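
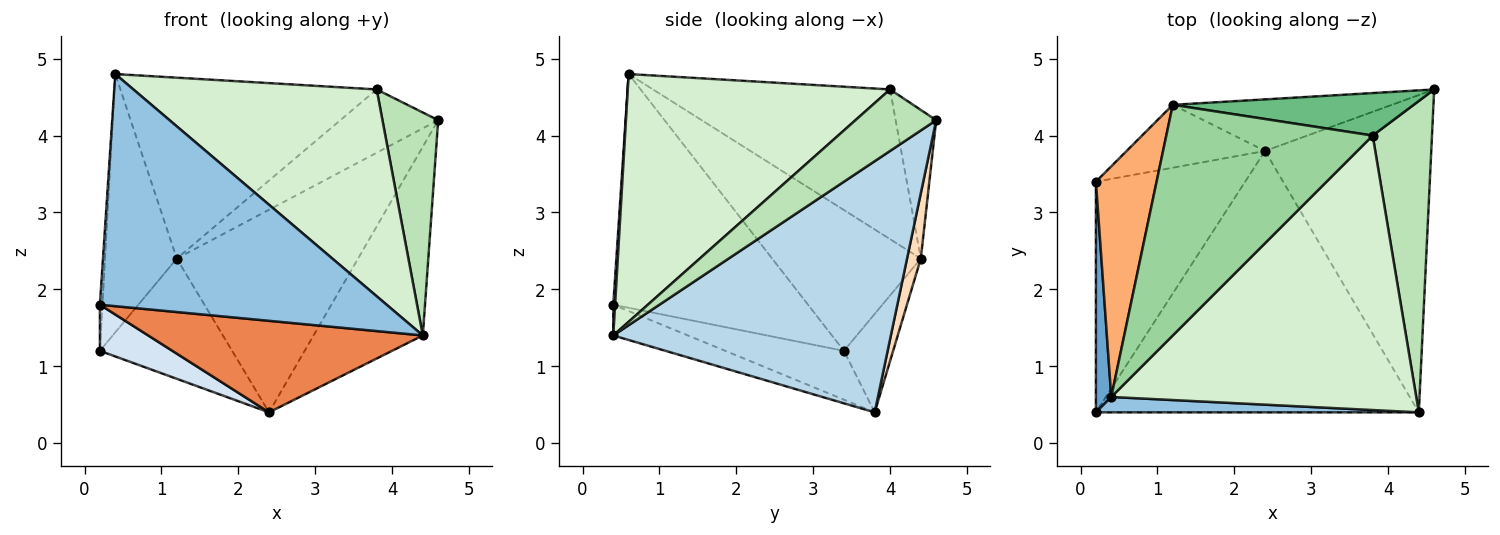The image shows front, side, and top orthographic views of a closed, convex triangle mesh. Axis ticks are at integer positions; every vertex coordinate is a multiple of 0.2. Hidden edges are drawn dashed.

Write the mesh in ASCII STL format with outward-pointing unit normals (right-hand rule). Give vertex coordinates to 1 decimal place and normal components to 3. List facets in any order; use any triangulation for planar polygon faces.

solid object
 facet normal -0.998 0.013 0.066
  outer loop
   vertex 0.2 0.4 1.8
   vertex 0.4 0.6 4.8
   vertex 0.2 3.4 1.2
  endloop
 endfacet
 facet normal 0.006 -0.998 0.066
  outer loop
   vertex 0.2 0.4 1.8
   vertex 4.4 0.4 1.4
   vertex 0.4 0.6 4.8
  endloop
 endfacet
 facet normal 0.792 0.312 -0.524
  outer loop
   vertex 2.4 3.8 0.4
   vertex 4.6 4.6 4.2
   vertex 4.4 0.4 1.4
  endloop
 endfacet
 facet normal -0.306 -0.187 -0.934
  outer loop
   vertex 2.4 3.8 0.4
   vertex 0.2 0.4 1.8
   vertex 0.2 3.4 1.2
  endloop
 endfacet
 facet normal -0.090 -0.329 -0.940
  outer loop
   vertex 2.4 3.8 0.4
   vertex 4.4 0.4 1.4
   vertex 0.2 0.4 1.8
  endloop
 endfacet
 facet normal -0.840 0.405 0.362
  outer loop
   vertex 1.2 4.4 2.4
   vertex 0.2 3.4 1.2
   vertex 0.4 0.6 4.8
  endloop
 endfacet
 facet normal -0.313 0.841 -0.440
  outer loop
   vertex 1.2 4.4 2.4
   vertex 2.4 3.8 0.4
   vertex 0.2 3.4 1.2
  endloop
 endfacet
 facet normal 0.073 0.967 -0.246
  outer loop
   vertex 1.2 4.4 2.4
   vertex 4.6 4.6 4.2
   vertex 2.4 3.8 0.4
  endloop
 endfacet
 facet normal -0.325 0.785 0.527
  outer loop
   vertex 3.8 4.0 4.6
   vertex 4.6 4.6 4.2
   vertex 1.2 4.4 2.4
  endloop
 endfacet
 facet normal -0.496 0.536 0.683
  outer loop
   vertex 3.8 4.0 4.6
   vertex 1.2 4.4 2.4
   vertex 0.4 0.6 4.8
  endloop
 endfacet
 facet normal 0.645 -0.445 0.622
  outer loop
   vertex 3.8 4.0 4.6
   vertex 4.4 0.4 1.4
   vertex 4.6 4.6 4.2
  endloop
 endfacet
 facet normal 0.544 -0.505 0.670
  outer loop
   vertex 3.8 4.0 4.6
   vertex 0.4 0.6 4.8
   vertex 4.4 0.4 1.4
  endloop
 endfacet
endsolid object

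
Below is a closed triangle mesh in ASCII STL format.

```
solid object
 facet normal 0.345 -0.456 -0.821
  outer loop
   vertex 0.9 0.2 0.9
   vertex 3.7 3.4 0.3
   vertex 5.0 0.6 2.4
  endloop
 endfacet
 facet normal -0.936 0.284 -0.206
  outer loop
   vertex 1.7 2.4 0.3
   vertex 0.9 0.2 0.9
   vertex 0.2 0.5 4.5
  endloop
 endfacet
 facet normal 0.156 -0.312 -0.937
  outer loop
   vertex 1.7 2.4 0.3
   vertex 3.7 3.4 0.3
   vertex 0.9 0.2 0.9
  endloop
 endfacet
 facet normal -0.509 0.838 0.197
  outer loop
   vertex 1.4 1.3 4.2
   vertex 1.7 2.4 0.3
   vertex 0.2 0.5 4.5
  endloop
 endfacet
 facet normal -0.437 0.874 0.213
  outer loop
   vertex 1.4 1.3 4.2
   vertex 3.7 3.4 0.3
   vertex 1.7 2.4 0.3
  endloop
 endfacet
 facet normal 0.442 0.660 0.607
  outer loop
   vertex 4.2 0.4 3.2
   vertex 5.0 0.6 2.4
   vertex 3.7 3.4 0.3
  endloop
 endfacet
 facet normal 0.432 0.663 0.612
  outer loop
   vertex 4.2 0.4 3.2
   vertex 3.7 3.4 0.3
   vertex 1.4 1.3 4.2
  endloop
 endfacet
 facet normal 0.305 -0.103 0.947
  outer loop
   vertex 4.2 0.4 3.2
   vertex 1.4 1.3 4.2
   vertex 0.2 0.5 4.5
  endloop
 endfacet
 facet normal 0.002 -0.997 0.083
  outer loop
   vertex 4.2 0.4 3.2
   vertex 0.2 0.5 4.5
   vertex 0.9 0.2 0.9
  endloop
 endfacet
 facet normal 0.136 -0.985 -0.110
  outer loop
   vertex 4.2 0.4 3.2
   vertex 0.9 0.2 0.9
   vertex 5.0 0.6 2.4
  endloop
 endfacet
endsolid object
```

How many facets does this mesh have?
10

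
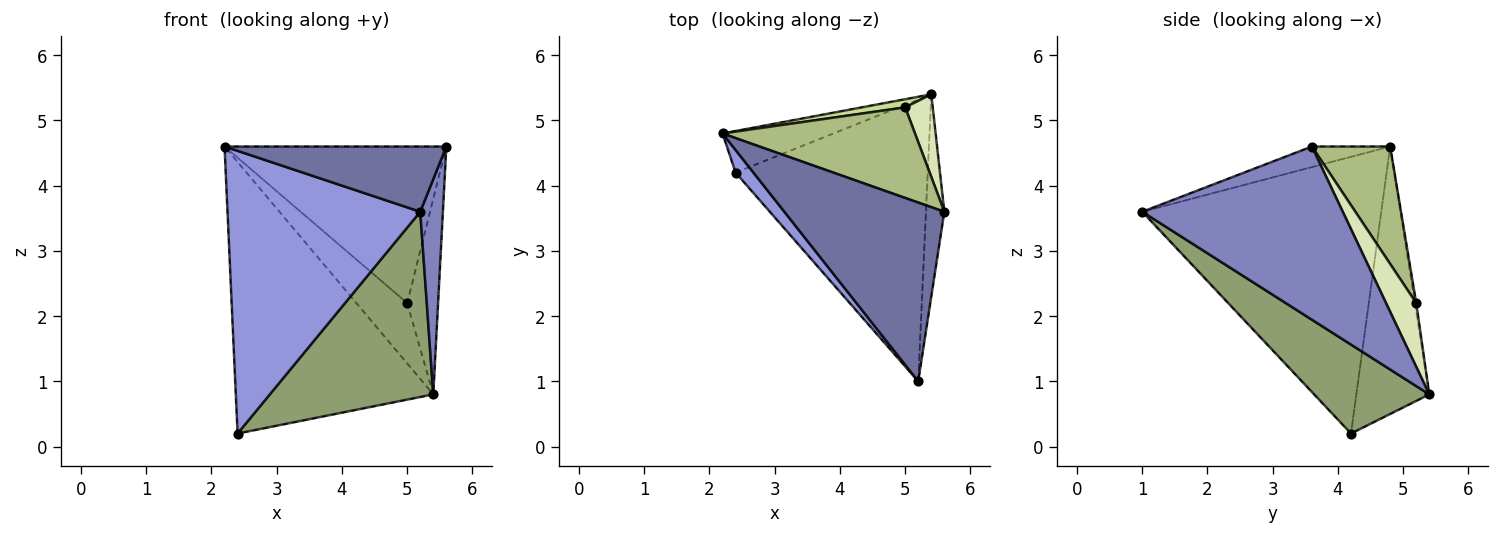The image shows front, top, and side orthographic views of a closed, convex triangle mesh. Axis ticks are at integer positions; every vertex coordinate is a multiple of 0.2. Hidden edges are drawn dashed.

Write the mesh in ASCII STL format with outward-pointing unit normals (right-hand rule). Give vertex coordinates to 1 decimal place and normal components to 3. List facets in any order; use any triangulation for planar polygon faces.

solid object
 facet normal -0.120 -0.340 0.933
  outer loop
   vertex 5.2 1.0 3.6
   vertex 5.6 3.6 4.6
   vertex 2.2 4.8 4.6
  endloop
 endfacet
 facet normal 0.988 -0.112 -0.105
  outer loop
   vertex 5.4 5.4 0.8
   vertex 5.6 3.6 4.6
   vertex 5.2 1.0 3.6
  endloop
 endfacet
 facet normal -0.777 -0.627 0.050
  outer loop
   vertex 2.4 4.2 0.2
   vertex 5.2 1.0 3.6
   vertex 2.2 4.8 4.6
  endloop
 endfacet
 facet normal -0.343 0.929 -0.142
  outer loop
   vertex 2.4 4.2 0.2
   vertex 2.2 4.8 4.6
   vertex 5.4 5.4 0.8
  endloop
 endfacet
 facet normal 0.361 -0.512 -0.779
  outer loop
   vertex 2.4 4.2 0.2
   vertex 5.4 5.4 0.8
   vertex 5.2 1.0 3.6
  endloop
 endfacet
 facet normal 0.292 0.828 0.479
  outer loop
   vertex 5.0 5.2 2.2
   vertex 2.2 4.8 4.6
   vertex 5.6 3.6 4.6
  endloop
 endfacet
 facet normal -0.027 0.991 0.134
  outer loop
   vertex 5.0 5.2 2.2
   vertex 5.4 5.4 0.8
   vertex 2.2 4.8 4.6
  endloop
 endfacet
 facet normal 0.669 0.684 0.289
  outer loop
   vertex 5.0 5.2 2.2
   vertex 5.6 3.6 4.6
   vertex 5.4 5.4 0.8
  endloop
 endfacet
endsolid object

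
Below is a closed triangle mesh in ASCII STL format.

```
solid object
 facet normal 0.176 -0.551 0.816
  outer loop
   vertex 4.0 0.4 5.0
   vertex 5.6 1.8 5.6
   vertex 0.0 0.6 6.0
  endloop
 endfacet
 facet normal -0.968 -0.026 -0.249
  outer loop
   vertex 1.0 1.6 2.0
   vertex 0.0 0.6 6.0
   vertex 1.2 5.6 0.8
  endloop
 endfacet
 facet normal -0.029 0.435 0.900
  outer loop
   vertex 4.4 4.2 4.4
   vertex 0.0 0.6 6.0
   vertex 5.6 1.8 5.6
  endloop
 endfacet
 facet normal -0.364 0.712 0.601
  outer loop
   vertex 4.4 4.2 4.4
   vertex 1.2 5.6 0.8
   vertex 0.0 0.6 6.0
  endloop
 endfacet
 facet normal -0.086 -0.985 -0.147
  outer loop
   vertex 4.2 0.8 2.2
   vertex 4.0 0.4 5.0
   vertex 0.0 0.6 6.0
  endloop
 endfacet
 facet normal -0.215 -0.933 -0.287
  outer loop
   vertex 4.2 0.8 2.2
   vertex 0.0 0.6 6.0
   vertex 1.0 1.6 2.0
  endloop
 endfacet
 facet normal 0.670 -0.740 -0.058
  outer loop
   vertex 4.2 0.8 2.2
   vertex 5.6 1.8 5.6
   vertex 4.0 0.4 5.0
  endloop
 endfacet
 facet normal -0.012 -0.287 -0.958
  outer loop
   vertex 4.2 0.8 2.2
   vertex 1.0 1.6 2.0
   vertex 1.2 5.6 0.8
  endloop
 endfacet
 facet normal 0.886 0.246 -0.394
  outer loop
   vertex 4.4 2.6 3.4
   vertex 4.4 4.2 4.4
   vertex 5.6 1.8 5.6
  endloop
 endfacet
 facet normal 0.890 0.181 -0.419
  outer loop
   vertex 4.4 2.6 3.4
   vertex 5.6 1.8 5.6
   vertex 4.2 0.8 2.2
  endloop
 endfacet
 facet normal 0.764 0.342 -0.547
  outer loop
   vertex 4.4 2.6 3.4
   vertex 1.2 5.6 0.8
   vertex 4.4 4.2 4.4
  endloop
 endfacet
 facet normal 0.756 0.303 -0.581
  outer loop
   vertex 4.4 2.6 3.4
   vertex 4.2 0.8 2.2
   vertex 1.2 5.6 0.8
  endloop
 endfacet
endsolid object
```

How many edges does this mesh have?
18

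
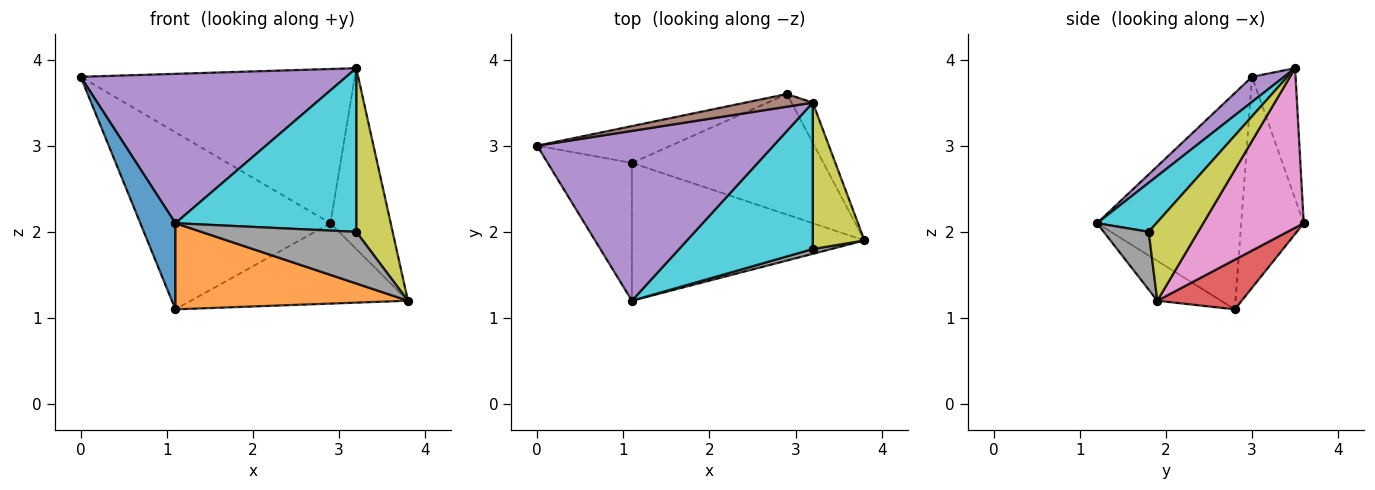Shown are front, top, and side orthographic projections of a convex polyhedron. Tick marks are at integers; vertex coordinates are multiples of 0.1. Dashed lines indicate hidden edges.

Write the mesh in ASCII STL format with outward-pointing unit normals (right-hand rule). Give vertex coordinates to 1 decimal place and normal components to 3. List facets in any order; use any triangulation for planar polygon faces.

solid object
 facet normal -0.909 -0.221 -0.354
  outer loop
   vertex 1.1 2.8 1.1
   vertex 1.1 1.2 2.1
   vertex 0.0 3.0 3.8
  endloop
 endfacet
 facet normal -0.144 -0.524 -0.839
  outer loop
   vertex 1.1 2.8 1.1
   vertex 3.8 1.9 1.2
   vertex 1.1 1.2 2.1
  endloop
 endfacet
 facet normal -0.306 0.932 -0.194
  outer loop
   vertex 2.9 3.6 2.1
   vertex 1.1 2.8 1.1
   vertex 0.0 3.0 3.8
  endloop
 endfacet
 facet normal 0.211 0.542 -0.813
  outer loop
   vertex 2.9 3.6 2.1
   vertex 3.8 1.9 1.2
   vertex 1.1 2.8 1.1
  endloop
 endfacet
 facet normal 0.079 -0.658 0.749
  outer loop
   vertex 3.2 3.5 3.9
   vertex 0.0 3.0 3.8
   vertex 1.1 1.2 2.1
  endloop
 endfacet
 facet normal -0.156 0.984 0.081
  outer loop
   vertex 3.2 3.5 3.9
   vertex 2.9 3.6 2.1
   vertex 0.0 3.0 3.8
  endloop
 endfacet
 facet normal 0.852 0.511 -0.114
  outer loop
   vertex 3.2 3.5 3.9
   vertex 3.8 1.9 1.2
   vertex 2.9 3.6 2.1
  endloop
 endfacet
 facet normal 0.278 -0.957 0.089
  outer loop
   vertex 3.2 1.8 2.0
   vertex 1.1 1.2 2.1
   vertex 3.8 1.9 1.2
  endloop
 endfacet
 facet normal 0.712 -0.523 0.468
  outer loop
   vertex 3.2 1.8 2.0
   vertex 3.8 1.9 1.2
   vertex 3.2 3.5 3.9
  endloop
 endfacet
 facet normal 0.238 -0.724 0.648
  outer loop
   vertex 3.2 1.8 2.0
   vertex 3.2 3.5 3.9
   vertex 1.1 1.2 2.1
  endloop
 endfacet
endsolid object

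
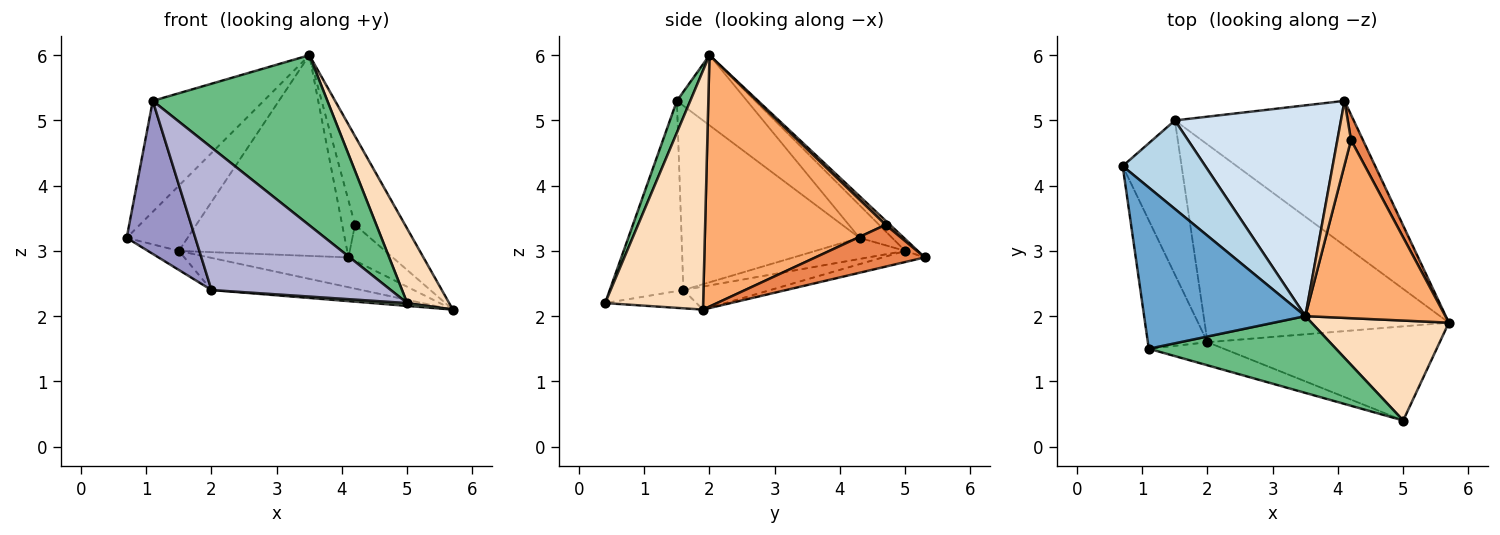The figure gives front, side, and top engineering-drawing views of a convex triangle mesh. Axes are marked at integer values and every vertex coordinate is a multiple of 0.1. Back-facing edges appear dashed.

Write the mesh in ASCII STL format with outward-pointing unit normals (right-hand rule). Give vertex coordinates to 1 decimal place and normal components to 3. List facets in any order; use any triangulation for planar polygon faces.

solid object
 facet normal -0.337 0.534 0.776
  outer loop
   vertex 1.1 1.5 5.3
   vertex 3.5 2.0 6.0
   vertex 0.7 4.3 3.2
  endloop
 endfacet
 facet normal -0.061 0.201 -0.978
  outer loop
   vertex 1.5 5.0 3.0
   vertex 4.1 5.3 2.9
   vertex 5.7 1.9 2.1
  endloop
 endfacet
 facet normal -0.303 0.565 0.767
  outer loop
   vertex 1.5 5.0 3.0
   vertex 0.7 4.3 3.2
   vertex 3.5 2.0 6.0
  endloop
 endfacet
 facet normal -0.052 0.689 0.723
  outer loop
   vertex 1.5 5.0 3.0
   vertex 3.5 2.0 6.0
   vertex 4.1 5.3 2.9
  endloop
 endfacet
 facet normal 0.897 0.362 0.255
  outer loop
   vertex 4.2 4.7 3.4
   vertex 5.7 1.9 2.1
   vertex 4.1 5.3 2.9
  endloop
 endfacet
 facet normal 0.849 0.235 0.473
  outer loop
   vertex 4.2 4.7 3.4
   vertex 3.5 2.0 6.0
   vertex 5.7 1.9 2.1
  endloop
 endfacet
 facet normal 0.222 0.646 0.730
  outer loop
   vertex 4.2 4.7 3.4
   vertex 4.1 5.3 2.9
   vertex 3.5 2.0 6.0
  endloop
 endfacet
 facet normal 0.813 -0.348 0.467
  outer loop
   vertex 5.0 0.4 2.2
   vertex 5.7 1.9 2.1
   vertex 3.5 2.0 6.0
  endloop
 endfacet
 facet normal 0.070 -0.909 0.410
  outer loop
   vertex 5.0 0.4 2.2
   vertex 3.5 2.0 6.0
   vertex 1.1 1.5 5.3
  endloop
 endfacet
 facet normal -0.093 0.160 -0.983
  outer loop
   vertex 2.0 1.6 2.4
   vertex 1.5 5.0 3.0
   vertex 5.7 1.9 2.1
  endloop
 endfacet
 facet normal -0.078 -0.030 -0.996
  outer loop
   vertex 2.0 1.6 2.4
   vertex 5.7 1.9 2.1
   vertex 5.0 0.4 2.2
  endloop
 endfacet
 facet normal -0.335 0.116 -0.935
  outer loop
   vertex 2.0 1.6 2.4
   vertex 0.7 4.3 3.2
   vertex 1.5 5.0 3.0
  endloop
 endfacet
 facet normal -0.893 -0.344 -0.289
  outer loop
   vertex 2.0 1.6 2.4
   vertex 1.1 1.5 5.3
   vertex 0.7 4.3 3.2
  endloop
 endfacet
 facet normal -0.376 -0.915 -0.148
  outer loop
   vertex 2.0 1.6 2.4
   vertex 5.0 0.4 2.2
   vertex 1.1 1.5 5.3
  endloop
 endfacet
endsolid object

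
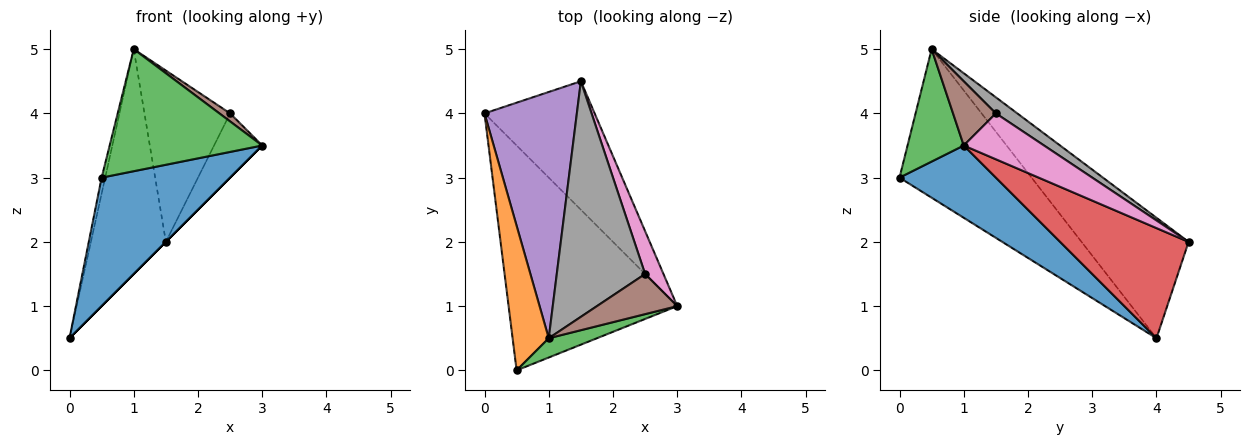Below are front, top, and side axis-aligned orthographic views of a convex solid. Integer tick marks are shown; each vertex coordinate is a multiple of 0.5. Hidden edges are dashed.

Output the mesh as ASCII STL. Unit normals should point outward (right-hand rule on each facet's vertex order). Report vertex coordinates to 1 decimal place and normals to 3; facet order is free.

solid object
 facet normal 0.349 -0.465 -0.814
  outer loop
   vertex 0.5 0.0 3.0
   vertex 0.0 4.0 0.5
   vertex 3.0 1.0 3.5
  endloop
 endfacet
 facet normal -0.971 0.026 0.236
  outer loop
   vertex 1.0 0.5 5.0
   vertex 0.0 4.0 0.5
   vertex 0.5 0.0 3.0
  endloop
 endfacet
 facet normal 0.342 -0.928 0.147
  outer loop
   vertex 1.0 0.5 5.0
   vertex 0.5 0.0 3.0
   vertex 3.0 1.0 3.5
  endloop
 endfacet
 facet normal 0.707 0.000 -0.707
  outer loop
   vertex 1.5 4.5 2.0
   vertex 3.0 1.0 3.5
   vertex 0.0 4.0 0.5
  endloop
 endfacet
 facet normal -0.694 0.486 0.532
  outer loop
   vertex 1.5 4.5 2.0
   vertex 0.0 4.0 0.5
   vertex 1.0 0.5 5.0
  endloop
 endfacet
 facet normal 0.617 -0.154 0.772
  outer loop
   vertex 2.5 1.5 4.0
   vertex 1.0 0.5 5.0
   vertex 3.0 1.0 3.5
  endloop
 endfacet
 facet normal 0.811 0.487 0.324
  outer loop
   vertex 2.5 1.5 4.0
   vertex 3.0 1.0 3.5
   vertex 1.5 4.5 2.0
  endloop
 endfacet
 facet normal 0.145 0.582 0.800
  outer loop
   vertex 2.5 1.5 4.0
   vertex 1.5 4.5 2.0
   vertex 1.0 0.5 5.0
  endloop
 endfacet
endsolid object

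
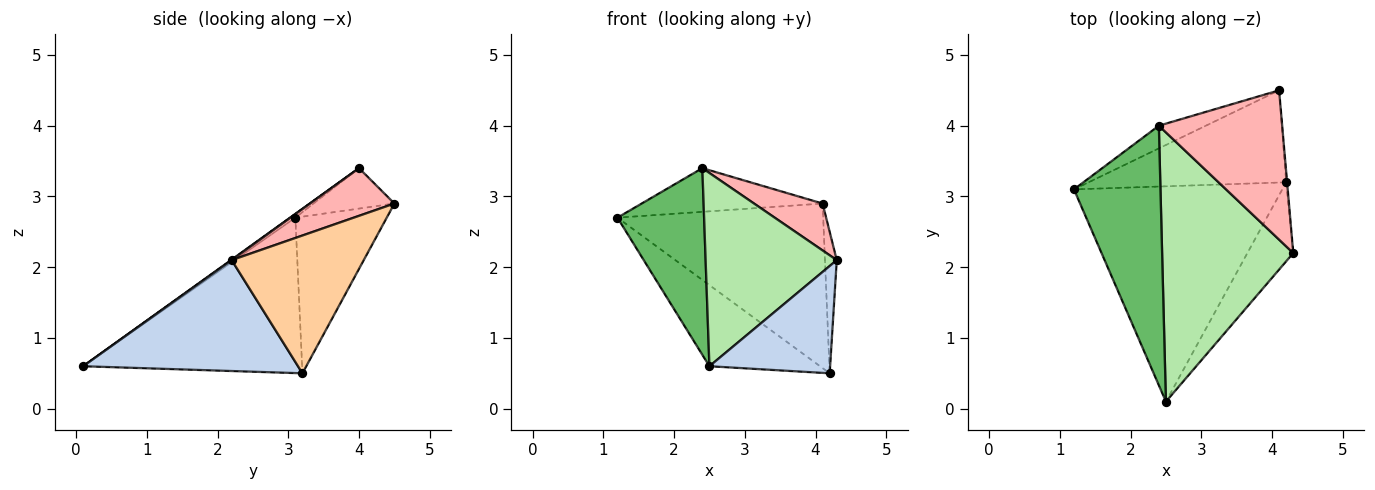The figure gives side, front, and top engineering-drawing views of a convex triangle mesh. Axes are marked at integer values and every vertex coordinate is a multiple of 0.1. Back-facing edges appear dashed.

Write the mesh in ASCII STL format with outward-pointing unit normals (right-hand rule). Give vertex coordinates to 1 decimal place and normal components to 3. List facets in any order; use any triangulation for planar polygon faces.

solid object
 facet normal -0.572 0.289 -0.767
  outer loop
   vertex 4.2 3.2 0.5
   vertex 2.5 0.1 0.6
   vertex 1.2 3.1 2.7
  endloop
 endfacet
 facet normal 0.820 -0.461 -0.339
  outer loop
   vertex 4.2 3.2 0.5
   vertex 4.3 2.2 2.1
   vertex 2.5 0.1 0.6
  endloop
 endfacet
 facet normal -0.361 0.814 -0.456
  outer loop
   vertex 4.1 4.5 2.9
   vertex 4.2 3.2 0.5
   vertex 1.2 3.1 2.7
  endloop
 endfacet
 facet normal 0.996 0.089 -0.007
  outer loop
   vertex 4.1 4.5 2.9
   vertex 4.3 2.2 2.1
   vertex 4.2 3.2 0.5
  endloop
 endfacet
 facet normal -0.036 -0.583 0.811
  outer loop
   vertex 2.4 4.0 3.4
   vertex 1.2 3.1 2.7
   vertex 2.5 0.1 0.6
  endloop
 endfacet
 facet normal 0.003 -0.583 0.812
  outer loop
   vertex 2.4 4.0 3.4
   vertex 2.5 0.1 0.6
   vertex 4.3 2.2 2.1
  endloop
 endfacet
 facet normal -0.369 0.825 -0.429
  outer loop
   vertex 2.4 4.0 3.4
   vertex 4.1 4.5 2.9
   vertex 1.2 3.1 2.7
  endloop
 endfacet
 facet normal 0.346 -0.281 0.895
  outer loop
   vertex 2.4 4.0 3.4
   vertex 4.3 2.2 2.1
   vertex 4.1 4.5 2.9
  endloop
 endfacet
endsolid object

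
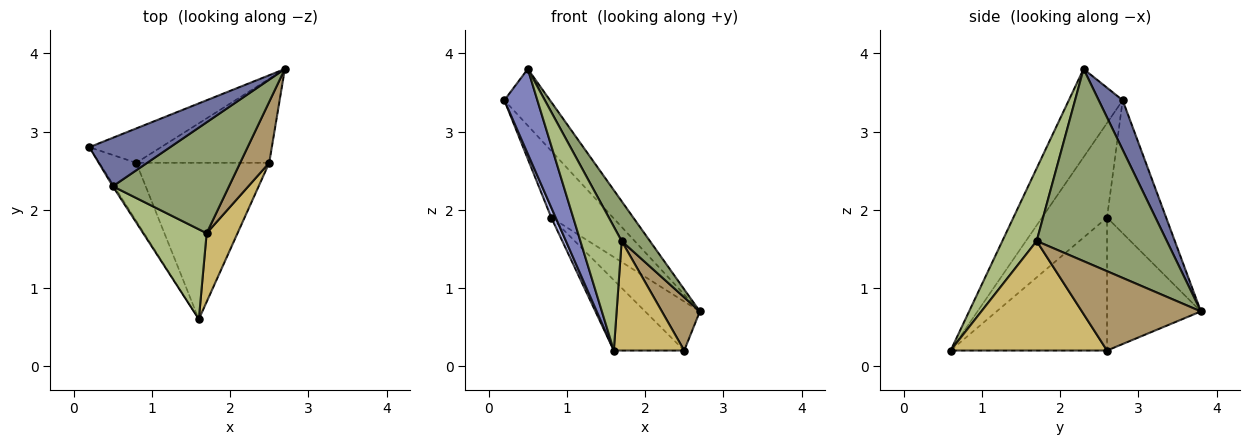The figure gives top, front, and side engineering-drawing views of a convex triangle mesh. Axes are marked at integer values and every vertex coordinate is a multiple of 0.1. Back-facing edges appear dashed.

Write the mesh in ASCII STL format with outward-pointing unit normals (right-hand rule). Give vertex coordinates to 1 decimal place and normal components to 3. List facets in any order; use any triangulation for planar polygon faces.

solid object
 facet normal 0.370 0.706 0.604
  outer loop
   vertex 0.5 2.3 3.8
   vertex 2.7 3.8 0.7
   vertex 0.2 2.8 3.4
  endloop
 endfacet
 facet normal -0.853 -0.523 -0.014
  outer loop
   vertex 0.5 2.3 3.8
   vertex 0.2 2.8 3.4
   vertex 1.6 0.6 0.2
  endloop
 endfacet
 facet normal -0.648 0.677 -0.349
  outer loop
   vertex 0.8 2.6 1.9
   vertex 0.2 2.8 3.4
   vertex 2.7 3.8 0.7
  endloop
 endfacet
 facet normal -0.930 -0.063 -0.363
  outer loop
   vertex 0.8 2.6 1.9
   vertex 1.6 0.6 0.2
   vertex 0.2 2.8 3.4
  endloop
 endfacet
 facet normal 0.841 -0.183 0.509
  outer loop
   vertex 1.7 1.7 1.6
   vertex 2.7 3.8 0.7
   vertex 0.5 2.3 3.8
  endloop
 endfacet
 facet normal 0.558 -0.671 0.488
  outer loop
   vertex 1.7 1.7 1.6
   vertex 0.5 2.3 3.8
   vertex 1.6 0.6 0.2
  endloop
 endfacet
 facet normal -0.654 0.381 -0.654
  outer loop
   vertex 2.5 2.6 0.2
   vertex 0.8 2.6 1.9
   vertex 2.7 3.8 0.7
  endloop
 endfacet
 facet normal -0.674 0.303 -0.674
  outer loop
   vertex 2.5 2.6 0.2
   vertex 1.6 0.6 0.2
   vertex 0.8 2.6 1.9
  endloop
 endfacet
 facet normal 0.899 -0.287 0.329
  outer loop
   vertex 2.5 2.6 0.2
   vertex 2.7 3.8 0.7
   vertex 1.7 1.7 1.6
  endloop
 endfacet
 facet normal 0.883 -0.397 0.249
  outer loop
   vertex 2.5 2.6 0.2
   vertex 1.7 1.7 1.6
   vertex 1.6 0.6 0.2
  endloop
 endfacet
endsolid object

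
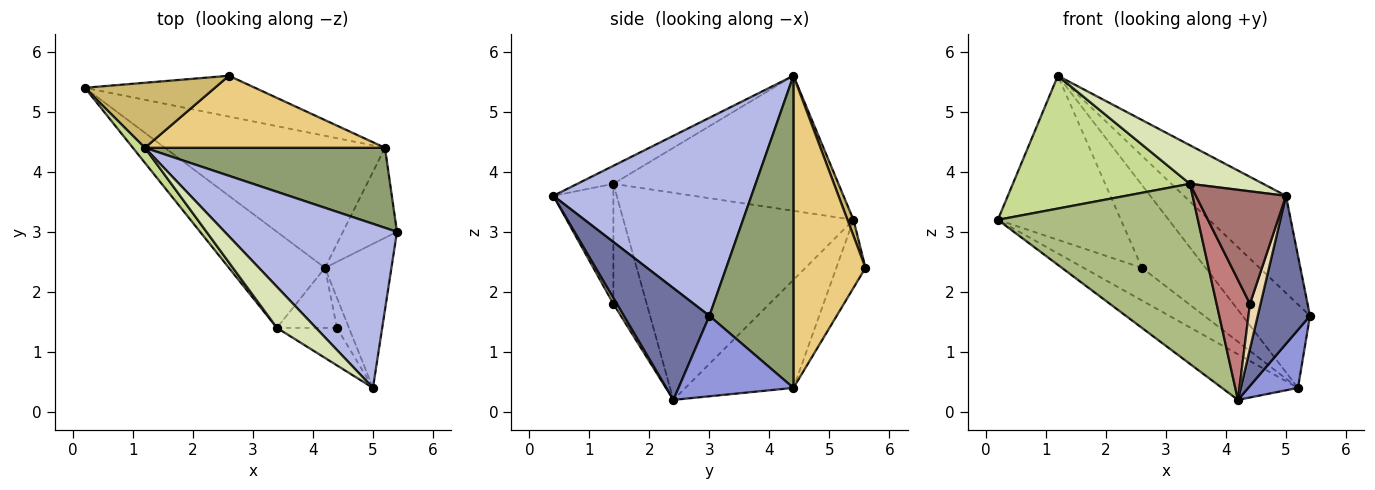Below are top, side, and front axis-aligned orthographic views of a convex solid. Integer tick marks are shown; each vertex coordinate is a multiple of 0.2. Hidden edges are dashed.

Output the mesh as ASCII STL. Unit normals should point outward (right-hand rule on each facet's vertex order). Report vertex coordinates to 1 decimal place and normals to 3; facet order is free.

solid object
 facet normal 0.761 -0.465 -0.453
  outer loop
   vertex 4.2 2.4 0.2
   vertex 5.4 3.0 1.6
   vertex 5.0 0.4 3.6
  endloop
 endfacet
 facet normal -0.421 0.296 -0.857
  outer loop
   vertex 5.2 4.4 0.4
   vertex 4.2 2.4 0.2
   vertex 0.2 5.4 3.2
  endloop
 endfacet
 facet normal 0.781 -0.338 -0.525
  outer loop
   vertex 5.2 4.4 0.4
   vertex 5.4 3.0 1.6
   vertex 4.2 2.4 0.2
  endloop
 endfacet
 facet normal 0.703 0.362 0.612
  outer loop
   vertex 1.2 4.4 5.6
   vertex 5.0 0.4 3.6
   vertex 5.4 3.0 1.6
  endloop
 endfacet
 facet normal 0.669 0.537 0.515
  outer loop
   vertex 1.2 4.4 5.6
   vertex 5.4 3.0 1.6
   vertex 5.2 4.4 0.4
  endloop
 endfacet
 facet normal -0.712 -0.619 -0.330
  outer loop
   vertex 3.4 1.4 3.8
   vertex 0.2 5.4 3.2
   vertex 4.2 2.4 0.2
  endloop
 endfacet
 facet normal -0.784 -0.617 0.070
  outer loop
   vertex 3.4 1.4 3.8
   vertex 1.2 4.4 5.6
   vertex 0.2 5.4 3.2
  endloop
 endfacet
 facet normal -0.319 -0.649 0.691
  outer loop
   vertex 3.4 1.4 3.8
   vertex 5.0 0.4 3.6
   vertex 1.2 4.4 5.6
  endloop
 endfacet
 facet normal -0.298 0.596 -0.745
  outer loop
   vertex 2.6 5.6 2.4
   vertex 5.2 4.4 0.4
   vertex 0.2 5.4 3.2
  endloop
 endfacet
 facet normal 0.045 0.929 0.368
  outer loop
   vertex 2.6 5.6 2.4
   vertex 0.2 5.4 3.2
   vertex 1.2 4.4 5.6
  endloop
 endfacet
 facet normal 0.649 0.574 0.499
  outer loop
   vertex 2.6 5.6 2.4
   vertex 1.2 4.4 5.6
   vertex 5.2 4.4 0.4
  endloop
 endfacet
 facet normal 0.267 -0.802 -0.535
  outer loop
   vertex 4.4 1.4 1.8
   vertex 4.2 2.4 0.2
   vertex 5.0 0.4 3.6
  endloop
 endfacet
 facet normal -0.535 -0.802 -0.267
  outer loop
   vertex 4.4 1.4 1.8
   vertex 5.0 0.4 3.6
   vertex 3.4 1.4 3.8
  endloop
 endfacet
 facet normal -0.667 -0.667 -0.333
  outer loop
   vertex 4.4 1.4 1.8
   vertex 3.4 1.4 3.8
   vertex 4.2 2.4 0.2
  endloop
 endfacet
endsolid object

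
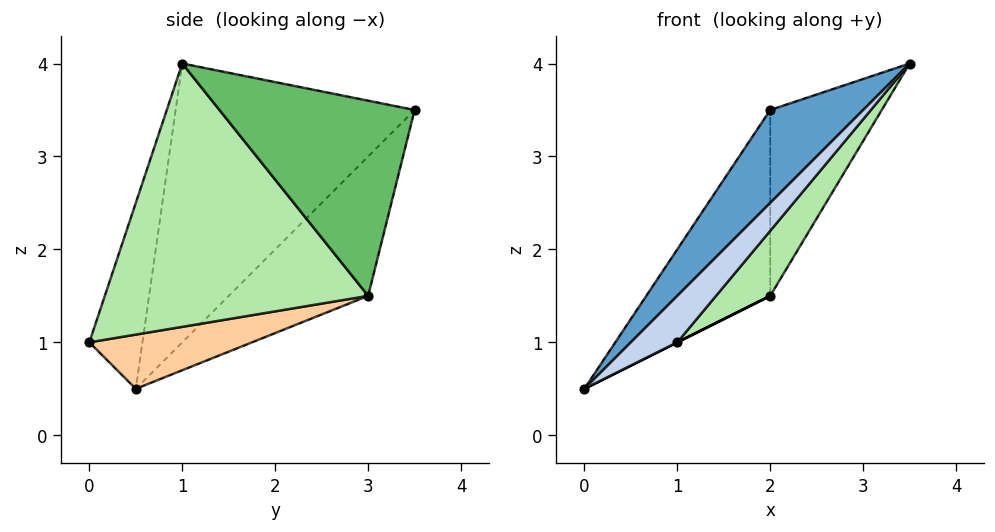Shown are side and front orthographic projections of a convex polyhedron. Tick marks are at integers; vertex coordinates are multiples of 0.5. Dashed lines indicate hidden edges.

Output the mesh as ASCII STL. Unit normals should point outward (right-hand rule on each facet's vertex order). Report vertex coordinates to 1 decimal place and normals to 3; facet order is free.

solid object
 facet normal -0.664 -0.258 0.701
  outer loop
   vertex 2.0 3.5 3.5
   vertex 0.0 0.5 0.5
   vertex 3.5 1.0 4.0
  endloop
 endfacet
 facet normal -0.574 -0.503 0.646
  outer loop
   vertex 1.0 0.0 1.0
   vertex 3.5 1.0 4.0
   vertex 0.0 0.5 0.5
  endloop
 endfacet
 facet normal -0.737 0.655 -0.164
  outer loop
   vertex 2.0 3.0 1.5
   vertex 0.0 0.5 0.5
   vertex 2.0 3.5 3.5
  endloop
 endfacet
 facet normal 0.447 0.000 -0.894
  outer loop
   vertex 2.0 3.0 1.5
   vertex 1.0 0.0 1.0
   vertex 0.0 0.5 0.5
  endloop
 endfacet
 facet normal 0.862 0.492 -0.123
  outer loop
   vertex 2.0 3.0 1.5
   vertex 2.0 3.5 3.5
   vertex 3.5 1.0 4.0
  endloop
 endfacet
 facet normal 0.784 -0.161 -0.599
  outer loop
   vertex 2.0 3.0 1.5
   vertex 3.5 1.0 4.0
   vertex 1.0 0.0 1.0
  endloop
 endfacet
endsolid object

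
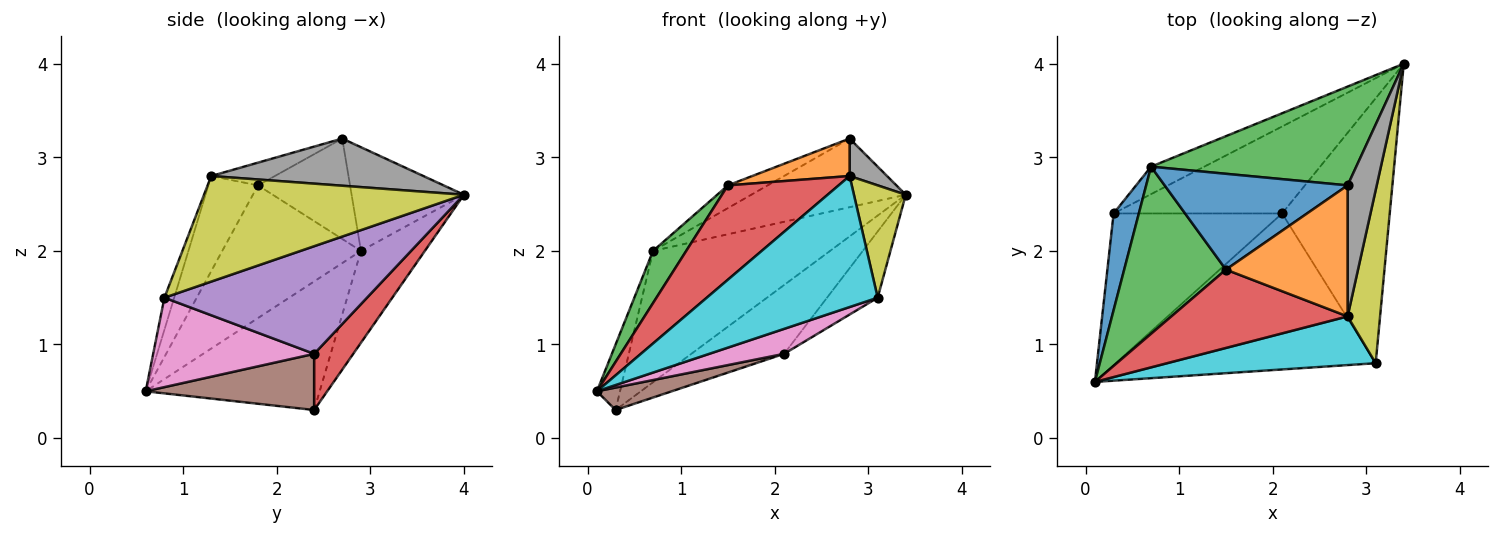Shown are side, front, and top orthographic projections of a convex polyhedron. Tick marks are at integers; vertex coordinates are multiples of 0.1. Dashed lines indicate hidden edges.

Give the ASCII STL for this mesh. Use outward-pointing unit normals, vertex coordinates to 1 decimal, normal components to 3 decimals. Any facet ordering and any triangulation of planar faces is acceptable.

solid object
 facet normal -0.973 0.129 0.191
  outer loop
   vertex 0.7 2.9 2.0
   vertex 0.3 2.4 0.3
   vertex 0.1 0.6 0.5
  endloop
 endfacet
 facet normal -0.333 0.923 -0.193
  outer loop
   vertex 0.7 2.9 2.0
   vertex 3.4 4.0 2.6
   vertex 0.3 2.4 0.3
  endloop
 endfacet
 facet normal -0.383 0.527 0.759
  outer loop
   vertex 0.7 2.9 2.0
   vertex 2.8 2.7 3.2
   vertex 3.4 4.0 2.6
  endloop
 endfacet
 facet normal 0.253 0.601 -0.759
  outer loop
   vertex 2.1 2.4 0.9
   vertex 0.3 2.4 0.3
   vertex 3.4 4.0 2.6
  endloop
 endfacet
 facet normal 0.696 0.174 -0.696
  outer loop
   vertex 2.1 2.4 0.9
   vertex 3.4 4.0 2.6
   vertex 3.1 0.8 1.5
  endloop
 endfacet
 facet normal 0.313 -0.139 -0.939
  outer loop
   vertex 2.1 2.4 0.9
   vertex 0.1 0.6 0.5
   vertex 0.3 2.4 0.3
  endloop
 endfacet
 facet normal 0.322 -0.150 -0.935
  outer loop
   vertex 2.1 2.4 0.9
   vertex 3.1 0.8 1.5
   vertex 0.1 0.6 0.5
  endloop
 endfacet
 facet normal 0.841 -0.148 0.520
  outer loop
   vertex 2.8 1.3 2.8
   vertex 3.4 4.0 2.6
   vertex 2.8 2.7 3.2
  endloop
 endfacet
 facet normal 0.939 -0.187 0.289
  outer loop
   vertex 2.8 1.3 2.8
   vertex 3.1 0.8 1.5
   vertex 3.4 4.0 2.6
  endloop
 endfacet
 facet normal -0.053 -0.936 0.348
  outer loop
   vertex 2.8 1.3 2.8
   vertex 0.1 0.6 0.5
   vertex 3.1 0.8 1.5
  endloop
 endfacet
 facet normal -0.471 0.204 0.858
  outer loop
   vertex 1.5 1.8 2.7
   vertex 2.8 2.7 3.2
   vertex 0.7 2.9 2.0
  endloop
 endfacet
 facet normal -0.177 -0.270 0.946
  outer loop
   vertex 1.5 1.8 2.7
   vertex 2.8 1.3 2.8
   vertex 2.8 2.7 3.2
  endloop
 endfacet
 facet normal -0.780 -0.187 0.598
  outer loop
   vertex 1.5 1.8 2.7
   vertex 0.7 2.9 2.0
   vertex 0.1 0.6 0.5
  endloop
 endfacet
 facet normal -0.326 -0.727 0.604
  outer loop
   vertex 1.5 1.8 2.7
   vertex 0.1 0.6 0.5
   vertex 2.8 1.3 2.8
  endloop
 endfacet
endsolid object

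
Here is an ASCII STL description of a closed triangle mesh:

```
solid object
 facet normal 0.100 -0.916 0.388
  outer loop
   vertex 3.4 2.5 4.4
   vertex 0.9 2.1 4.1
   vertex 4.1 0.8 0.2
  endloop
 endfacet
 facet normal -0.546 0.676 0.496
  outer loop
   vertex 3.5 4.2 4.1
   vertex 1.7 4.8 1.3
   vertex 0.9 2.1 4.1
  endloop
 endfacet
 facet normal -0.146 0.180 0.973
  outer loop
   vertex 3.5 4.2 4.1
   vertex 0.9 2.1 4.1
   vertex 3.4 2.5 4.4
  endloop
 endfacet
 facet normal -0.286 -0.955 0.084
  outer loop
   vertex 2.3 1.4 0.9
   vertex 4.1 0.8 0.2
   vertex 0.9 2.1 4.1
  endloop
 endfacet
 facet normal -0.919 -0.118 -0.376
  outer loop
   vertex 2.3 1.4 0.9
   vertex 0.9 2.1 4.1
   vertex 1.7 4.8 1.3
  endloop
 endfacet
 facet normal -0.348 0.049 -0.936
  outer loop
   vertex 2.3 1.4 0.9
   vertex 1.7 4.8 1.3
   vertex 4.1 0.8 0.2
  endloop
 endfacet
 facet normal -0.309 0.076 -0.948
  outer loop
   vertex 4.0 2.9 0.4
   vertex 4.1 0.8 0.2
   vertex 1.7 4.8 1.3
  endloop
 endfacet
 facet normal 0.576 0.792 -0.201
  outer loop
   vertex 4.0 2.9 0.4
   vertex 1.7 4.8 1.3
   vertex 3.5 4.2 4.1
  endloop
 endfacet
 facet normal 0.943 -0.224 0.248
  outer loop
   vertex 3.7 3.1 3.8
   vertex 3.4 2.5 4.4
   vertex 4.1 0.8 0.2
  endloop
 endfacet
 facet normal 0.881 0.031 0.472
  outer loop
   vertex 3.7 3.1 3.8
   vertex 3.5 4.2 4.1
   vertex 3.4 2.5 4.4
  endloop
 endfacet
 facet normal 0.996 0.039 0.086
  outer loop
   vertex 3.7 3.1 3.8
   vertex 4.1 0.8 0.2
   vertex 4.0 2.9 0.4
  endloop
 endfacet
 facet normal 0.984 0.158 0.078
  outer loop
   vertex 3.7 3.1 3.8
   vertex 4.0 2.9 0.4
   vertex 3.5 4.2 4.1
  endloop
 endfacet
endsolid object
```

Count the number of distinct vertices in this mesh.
8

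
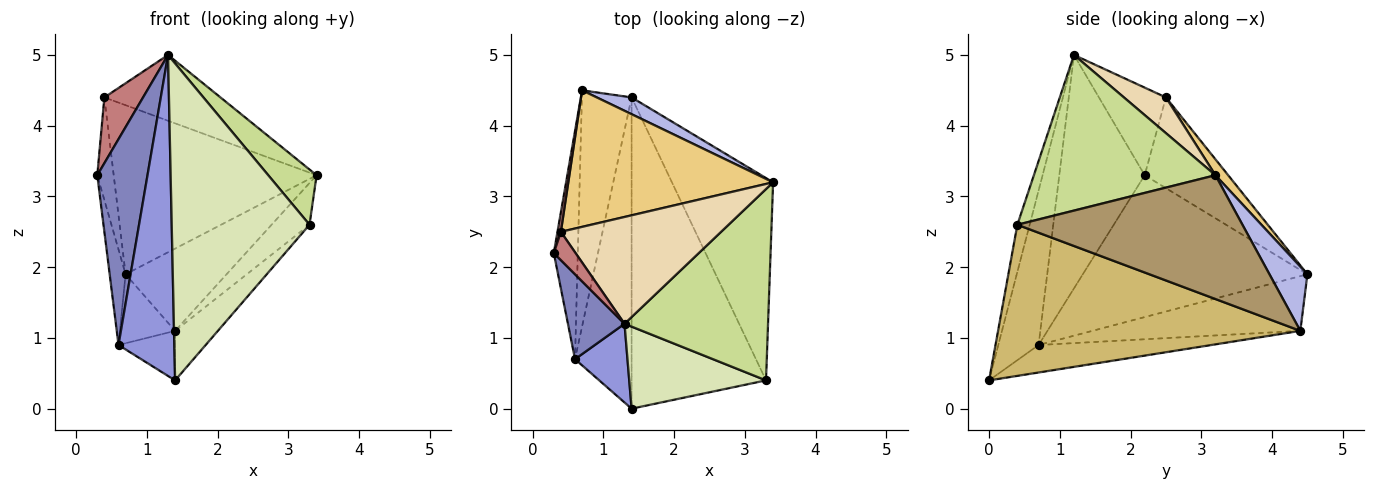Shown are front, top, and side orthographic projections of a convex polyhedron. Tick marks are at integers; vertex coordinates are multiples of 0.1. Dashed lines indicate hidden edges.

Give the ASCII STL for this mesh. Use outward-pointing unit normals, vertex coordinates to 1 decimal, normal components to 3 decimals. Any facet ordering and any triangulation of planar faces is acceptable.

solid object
 facet normal -0.984 0.070 -0.167
  outer loop
   vertex 0.6 0.7 0.9
   vertex 0.3 2.2 3.3
   vertex 0.7 4.5 1.9
  endloop
 endfacet
 facet normal -0.844 -0.496 0.205
  outer loop
   vertex 0.6 0.7 0.9
   vertex 1.3 1.2 5.0
   vertex 0.3 2.2 3.3
  endloop
 endfacet
 facet normal -0.574 -0.795 0.195
  outer loop
   vertex 0.6 0.7 0.9
   vertex 1.4 0.0 0.4
   vertex 1.3 1.2 5.0
  endloop
 endfacet
 facet normal 0.346 0.919 0.187
  outer loop
   vertex 1.4 4.4 1.1
   vertex 0.7 4.5 1.9
   vertex 3.4 3.2 3.3
  endloop
 endfacet
 facet normal -0.433 0.142 -0.890
  outer loop
   vertex 1.4 4.4 1.1
   vertex 1.4 0.0 0.4
   vertex 0.6 0.7 0.9
  endloop
 endfacet
 facet normal -0.726 0.193 -0.660
  outer loop
   vertex 1.4 4.4 1.1
   vertex 0.6 0.7 0.9
   vertex 0.7 4.5 1.9
  endloop
 endfacet
 facet normal 0.721 -0.192 0.665
  outer loop
   vertex 3.3 0.4 2.6
   vertex 3.4 3.2 3.3
   vertex 1.3 1.2 5.0
  endloop
 endfacet
 facet normal -0.086 -0.964 0.250
  outer loop
   vertex 3.3 0.4 2.6
   vertex 1.3 1.2 5.0
   vertex 1.4 0.0 0.4
  endloop
 endfacet
 facet normal 0.768 0.129 -0.627
  outer loop
   vertex 3.3 0.4 2.6
   vertex 1.4 4.4 1.1
   vertex 3.4 3.2 3.3
  endloop
 endfacet
 facet normal 0.743 0.105 -0.661
  outer loop
   vertex 3.3 0.4 2.6
   vertex 1.4 0.0 0.4
   vertex 1.4 4.4 1.1
  endloop
 endfacet
 facet normal 0.049 0.777 0.628
  outer loop
   vertex 0.4 2.5 4.4
   vertex 3.4 3.2 3.3
   vertex 0.7 4.5 1.9
  endloop
 endfacet
 facet normal 0.187 0.515 0.837
  outer loop
   vertex 0.4 2.5 4.4
   vertex 1.3 1.2 5.0
   vertex 3.4 3.2 3.3
  endloop
 endfacet
 facet normal -0.981 0.193 0.037
  outer loop
   vertex 0.4 2.5 4.4
   vertex 0.7 4.5 1.9
   vertex 0.3 2.2 3.3
  endloop
 endfacet
 facet normal -0.847 -0.489 0.210
  outer loop
   vertex 0.4 2.5 4.4
   vertex 0.3 2.2 3.3
   vertex 1.3 1.2 5.0
  endloop
 endfacet
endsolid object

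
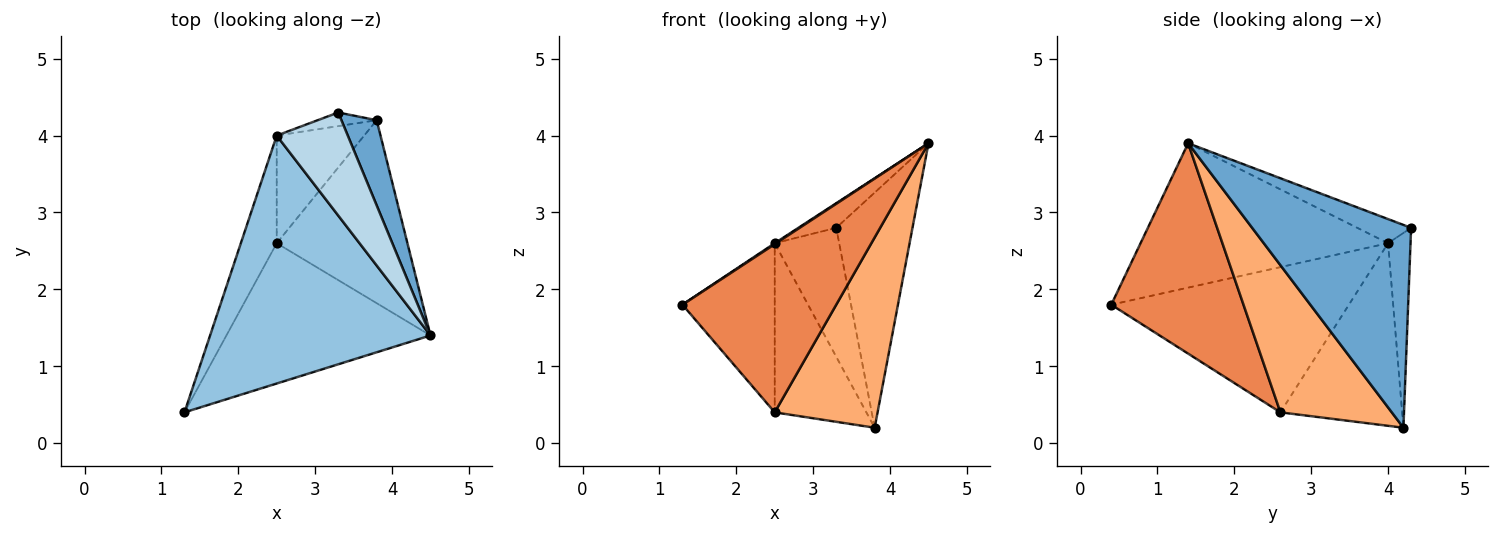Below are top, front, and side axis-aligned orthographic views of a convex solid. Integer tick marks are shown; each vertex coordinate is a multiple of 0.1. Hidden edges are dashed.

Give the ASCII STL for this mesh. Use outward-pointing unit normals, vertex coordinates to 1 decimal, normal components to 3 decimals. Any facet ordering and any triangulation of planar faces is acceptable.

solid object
 facet normal 0.891 0.427 0.155
  outer loop
   vertex 3.8 4.2 0.2
   vertex 3.3 4.3 2.8
   vertex 4.5 1.4 3.9
  endloop
 endfacet
 facet normal -0.548 -0.003 0.837
  outer loop
   vertex 2.5 4.0 2.6
   vertex 1.3 0.4 1.8
   vertex 4.5 1.4 3.9
  endloop
 endfacet
 facet normal -0.314 0.221 0.924
  outer loop
   vertex 2.5 4.0 2.6
   vertex 4.5 1.4 3.9
   vertex 3.3 4.3 2.8
  endloop
 endfacet
 facet normal -0.328 0.940 -0.099
  outer loop
   vertex 2.5 4.0 2.6
   vertex 3.3 4.3 2.8
   vertex 3.8 4.2 0.2
  endloop
 endfacet
 facet normal 0.551 -0.641 -0.535
  outer loop
   vertex 2.5 2.6 0.4
   vertex 4.5 1.4 3.9
   vertex 1.3 0.4 1.8
  endloop
 endfacet
 facet normal 0.615 -0.568 -0.546
  outer loop
   vertex 2.5 2.6 0.4
   vertex 3.8 4.2 0.2
   vertex 4.5 1.4 3.9
  endloop
 endfacet
 facet normal -0.908 0.353 -0.224
  outer loop
   vertex 2.5 2.6 0.4
   vertex 1.3 0.4 1.8
   vertex 2.5 4.0 2.6
  endloop
 endfacet
 facet normal -0.746 0.562 -0.357
  outer loop
   vertex 2.5 2.6 0.4
   vertex 2.5 4.0 2.6
   vertex 3.8 4.2 0.2
  endloop
 endfacet
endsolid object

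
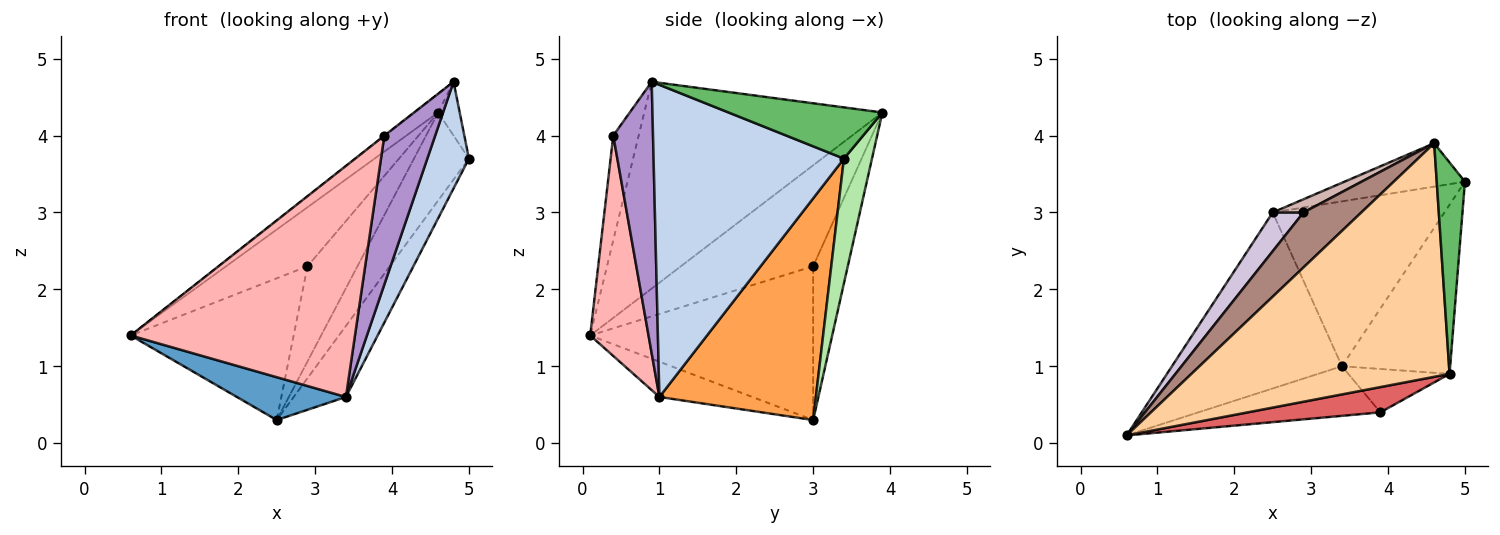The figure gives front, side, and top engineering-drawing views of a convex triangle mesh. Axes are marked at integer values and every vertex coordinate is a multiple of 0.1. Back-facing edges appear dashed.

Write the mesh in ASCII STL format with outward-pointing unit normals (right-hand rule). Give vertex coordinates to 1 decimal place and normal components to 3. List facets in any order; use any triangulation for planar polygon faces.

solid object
 facet normal -0.198 -0.232 -0.952
  outer loop
   vertex 3.4 1.0 0.6
   vertex 0.6 0.1 1.4
   vertex 2.5 3.0 0.3
  endloop
 endfacet
 facet normal 0.925 -0.202 -0.321
  outer loop
   vertex 3.4 1.0 0.6
   vertex 5.0 3.4 3.7
   vertex 4.8 0.9 4.7
  endloop
 endfacet
 facet normal 0.764 0.255 -0.592
  outer loop
   vertex 3.4 1.0 0.6
   vertex 2.5 3.0 0.3
   vertex 5.0 3.4 3.7
  endloop
 endfacet
 facet normal -0.624 0.062 0.779
  outer loop
   vertex 4.6 3.9 4.3
   vertex 0.6 0.1 1.4
   vertex 4.8 0.9 4.7
  endloop
 endfacet
 facet normal 0.870 0.122 0.478
  outer loop
   vertex 4.6 3.9 4.3
   vertex 4.8 0.9 4.7
   vertex 5.0 3.4 3.7
  endloop
 endfacet
 facet normal 0.416 0.816 -0.402
  outer loop
   vertex 4.6 3.9 4.3
   vertex 5.0 3.4 3.7
   vertex 2.5 3.0 0.3
  endloop
 endfacet
 facet normal -0.620 0.017 0.785
  outer loop
   vertex 3.9 0.4 4.0
   vertex 4.8 0.9 4.7
   vertex 0.6 0.1 1.4
  endloop
 endfacet
 facet normal 0.246 -0.948 -0.203
  outer loop
   vertex 3.9 0.4 4.0
   vertex 0.6 0.1 1.4
   vertex 3.4 1.0 0.6
  endloop
 endfacet
 facet normal 0.601 -0.768 -0.224
  outer loop
   vertex 3.9 0.4 4.0
   vertex 3.4 1.0 0.6
   vertex 4.8 0.9 4.7
  endloop
 endfacet
 facet normal -0.797 0.583 0.159
  outer loop
   vertex 2.9 3.0 2.3
   vertex 2.5 3.0 0.3
   vertex 0.6 0.1 1.4
  endloop
 endfacet
 facet normal -0.765 0.471 0.439
  outer loop
   vertex 2.9 3.0 2.3
   vertex 0.6 0.1 1.4
   vertex 4.6 3.9 4.3
  endloop
 endfacet
 facet normal -0.566 0.817 0.113
  outer loop
   vertex 2.9 3.0 2.3
   vertex 4.6 3.9 4.3
   vertex 2.5 3.0 0.3
  endloop
 endfacet
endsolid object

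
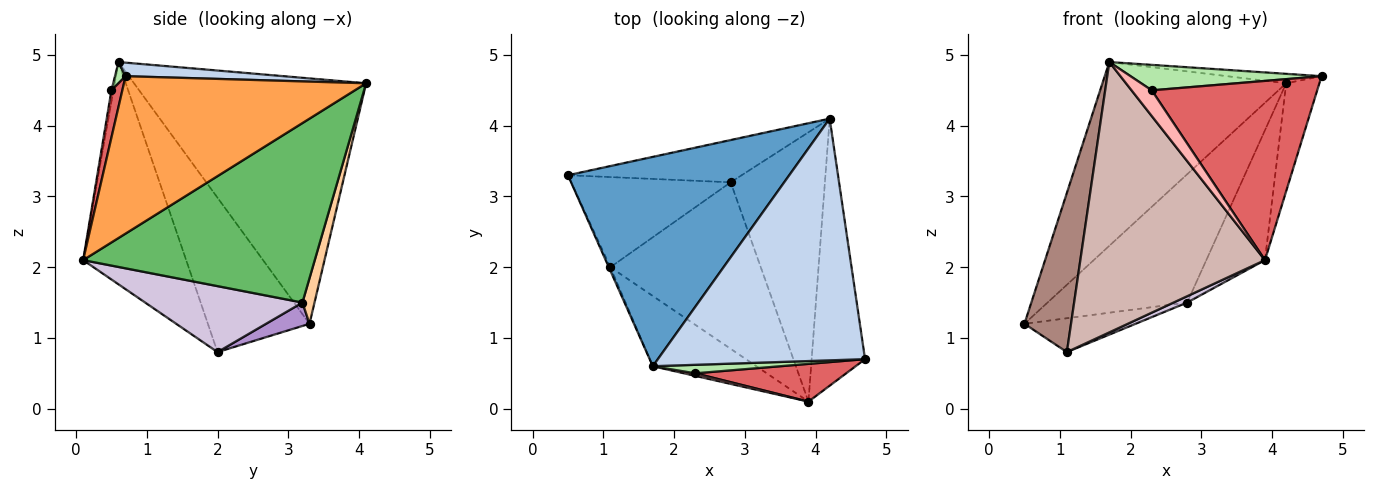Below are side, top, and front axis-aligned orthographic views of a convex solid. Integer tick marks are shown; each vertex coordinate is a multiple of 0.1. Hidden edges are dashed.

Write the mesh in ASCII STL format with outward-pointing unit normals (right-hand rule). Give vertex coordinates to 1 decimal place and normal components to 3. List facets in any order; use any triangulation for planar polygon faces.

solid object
 facet normal -0.640 0.507 0.577
  outer loop
   vertex 1.7 0.6 4.9
   vertex 4.2 4.1 4.6
   vertex 0.5 3.3 1.2
  endloop
 endfacet
 facet normal 0.065 0.039 0.997
  outer loop
   vertex 1.7 0.6 4.9
   vertex 4.7 0.7 4.7
   vertex 4.2 4.1 4.6
  endloop
 endfacet
 facet normal 0.939 0.129 -0.319
  outer loop
   vertex 3.9 0.1 2.1
   vertex 4.2 4.1 4.6
   vertex 4.7 0.7 4.7
  endloop
 endfacet
 facet normal 0.082 0.947 -0.312
  outer loop
   vertex 2.8 3.2 1.5
   vertex 0.5 3.3 1.2
   vertex 4.2 4.1 4.6
  endloop
 endfacet
 facet normal 0.864 0.219 -0.454
  outer loop
   vertex 2.8 3.2 1.5
   vertex 4.2 4.1 4.6
   vertex 3.9 0.1 2.1
  endloop
 endfacet
 facet normal 0.053 -0.947 0.316
  outer loop
   vertex 2.3 0.5 4.5
   vertex 4.7 0.7 4.7
   vertex 1.7 0.6 4.9
  endloop
 endfacet
 facet normal 0.064 -0.977 0.206
  outer loop
   vertex 2.3 0.5 4.5
   vertex 3.9 0.1 2.1
   vertex 4.7 0.7 4.7
  endloop
 endfacet
 facet normal -0.099 -0.990 0.099
  outer loop
   vertex 2.3 0.5 4.5
   vertex 1.7 0.6 4.9
   vertex 3.9 0.1 2.1
  endloop
 endfacet
 facet normal 0.136 0.348 -0.927
  outer loop
   vertex 1.1 2.0 0.8
   vertex 0.5 3.3 1.2
   vertex 2.8 3.2 1.5
  endloop
 endfacet
 facet normal 0.401 -0.035 -0.915
  outer loop
   vertex 1.1 2.0 0.8
   vertex 2.8 3.2 1.5
   vertex 3.9 0.1 2.1
  endloop
 endfacet
 facet normal -0.909 -0.417 -0.009
  outer loop
   vertex 1.1 2.0 0.8
   vertex 1.7 0.6 4.9
   vertex 0.5 3.3 1.2
  endloop
 endfacet
 facet normal -0.475 -0.852 -0.221
  outer loop
   vertex 1.1 2.0 0.8
   vertex 3.9 0.1 2.1
   vertex 1.7 0.6 4.9
  endloop
 endfacet
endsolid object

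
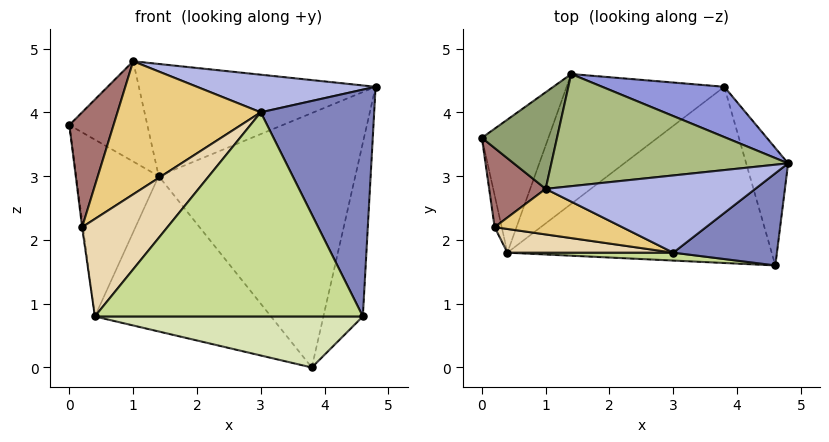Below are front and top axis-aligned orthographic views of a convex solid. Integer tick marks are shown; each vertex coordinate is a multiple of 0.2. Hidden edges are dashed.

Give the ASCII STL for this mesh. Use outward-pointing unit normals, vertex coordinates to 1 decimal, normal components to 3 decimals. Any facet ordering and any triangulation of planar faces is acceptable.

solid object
 facet normal 0.961 0.230 -0.156
  outer loop
   vertex 3.8 4.4 0.0
   vertex 4.8 3.2 4.4
   vertex 4.6 1.6 0.8
  endloop
 endfacet
 facet normal 0.537 -0.781 0.317
  outer loop
   vertex 3.0 1.8 4.0
   vertex 4.6 1.6 0.8
   vertex 4.8 3.2 4.4
  endloop
 endfacet
 facet normal 0.308 0.933 0.184
  outer loop
   vertex 1.4 4.6 3.0
   vertex 4.8 3.2 4.4
   vertex 3.8 4.4 0.0
  endloop
 endfacet
 facet normal 0.139 -0.434 0.890
  outer loop
   vertex 1.0 2.8 4.8
   vertex 3.0 1.8 4.0
   vertex 4.8 3.2 4.4
  endloop
 endfacet
 facet normal -0.117 0.715 0.689
  outer loop
   vertex 1.0 2.8 4.8
   vertex 1.4 4.6 3.0
   vertex 0.0 3.6 3.8
  endloop
 endfacet
 facet normal 0.000 0.707 0.707
  outer loop
   vertex 1.0 2.8 4.8
   vertex 4.8 3.2 4.4
   vertex 1.4 4.6 3.0
  endloop
 endfacet
 facet normal -0.048 -0.998 0.039
  outer loop
   vertex 0.4 1.8 0.8
   vertex 4.6 1.6 0.8
   vertex 3.0 1.8 4.0
  endloop
 endfacet
 facet normal -0.013 -0.278 -0.960
  outer loop
   vertex 0.4 1.8 0.8
   vertex 3.8 4.4 0.0
   vertex 4.6 1.6 0.8
  endloop
 endfacet
 facet normal -0.675 0.590 -0.444
  outer loop
   vertex 0.4 1.8 0.8
   vertex 0.0 3.6 3.8
   vertex 1.4 4.6 3.0
  endloop
 endfacet
 facet normal -0.594 0.617 -0.516
  outer loop
   vertex 0.4 1.8 0.8
   vertex 1.4 4.6 3.0
   vertex 3.8 4.4 0.0
  endloop
 endfacet
 facet normal -0.325 -0.895 0.306
  outer loop
   vertex 0.2 2.2 2.2
   vertex 3.0 1.8 4.0
   vertex 1.0 2.8 4.8
  endloop
 endfacet
 facet normal -0.279 -0.933 0.227
  outer loop
   vertex 0.2 2.2 2.2
   vertex 0.4 1.8 0.8
   vertex 3.0 1.8 4.0
  endloop
 endfacet
 facet normal -0.775 -0.520 0.359
  outer loop
   vertex 0.2 2.2 2.2
   vertex 1.0 2.8 4.8
   vertex 0.0 3.6 3.8
  endloop
 endfacet
 facet normal -0.988 0.030 -0.150
  outer loop
   vertex 0.2 2.2 2.2
   vertex 0.0 3.6 3.8
   vertex 0.4 1.8 0.8
  endloop
 endfacet
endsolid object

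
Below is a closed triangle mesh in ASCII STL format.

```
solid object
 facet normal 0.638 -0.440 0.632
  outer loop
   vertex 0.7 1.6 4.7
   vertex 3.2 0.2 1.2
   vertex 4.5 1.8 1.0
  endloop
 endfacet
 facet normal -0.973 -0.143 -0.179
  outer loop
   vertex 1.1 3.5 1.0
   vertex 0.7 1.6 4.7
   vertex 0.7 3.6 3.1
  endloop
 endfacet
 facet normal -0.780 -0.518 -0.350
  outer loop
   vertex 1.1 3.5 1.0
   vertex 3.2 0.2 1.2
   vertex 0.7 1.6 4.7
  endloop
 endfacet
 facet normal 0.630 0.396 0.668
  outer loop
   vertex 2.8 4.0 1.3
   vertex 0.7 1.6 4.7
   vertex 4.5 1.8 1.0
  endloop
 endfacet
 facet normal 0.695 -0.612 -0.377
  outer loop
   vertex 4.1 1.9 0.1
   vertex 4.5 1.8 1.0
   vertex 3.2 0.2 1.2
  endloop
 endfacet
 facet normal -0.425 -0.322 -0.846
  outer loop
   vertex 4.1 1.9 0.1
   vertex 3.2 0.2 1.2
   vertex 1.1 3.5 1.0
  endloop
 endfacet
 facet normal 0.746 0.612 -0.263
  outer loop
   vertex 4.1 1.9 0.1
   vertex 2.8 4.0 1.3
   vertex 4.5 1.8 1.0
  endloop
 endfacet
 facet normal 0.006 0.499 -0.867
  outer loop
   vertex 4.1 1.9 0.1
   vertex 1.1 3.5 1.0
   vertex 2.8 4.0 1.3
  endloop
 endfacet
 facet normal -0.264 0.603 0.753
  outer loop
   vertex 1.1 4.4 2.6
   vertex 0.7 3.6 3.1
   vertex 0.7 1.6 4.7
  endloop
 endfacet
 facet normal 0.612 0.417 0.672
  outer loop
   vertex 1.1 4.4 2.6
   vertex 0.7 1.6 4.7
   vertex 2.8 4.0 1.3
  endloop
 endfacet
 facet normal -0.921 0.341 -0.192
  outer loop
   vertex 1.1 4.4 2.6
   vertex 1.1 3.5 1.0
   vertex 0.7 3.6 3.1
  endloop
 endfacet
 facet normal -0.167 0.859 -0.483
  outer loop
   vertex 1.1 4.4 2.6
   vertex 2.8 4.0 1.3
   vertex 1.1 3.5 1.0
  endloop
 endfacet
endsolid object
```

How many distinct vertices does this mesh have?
8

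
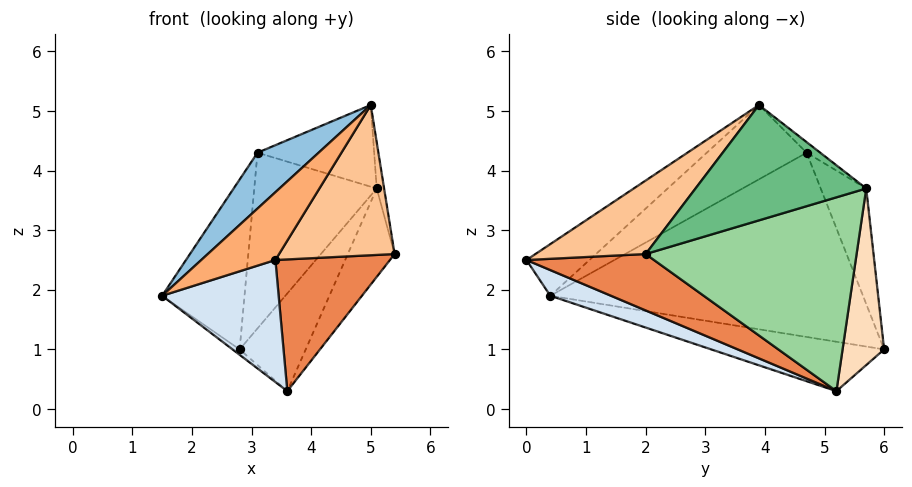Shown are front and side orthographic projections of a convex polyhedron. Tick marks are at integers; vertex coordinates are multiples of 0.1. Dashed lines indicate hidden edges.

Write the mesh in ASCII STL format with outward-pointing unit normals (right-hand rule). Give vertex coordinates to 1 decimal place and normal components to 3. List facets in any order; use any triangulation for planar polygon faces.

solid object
 facet normal -0.950 0.250 0.185
  outer loop
   vertex 3.1 4.7 4.3
   vertex 2.8 6.0 1.0
   vertex 1.5 0.4 1.9
  endloop
 endfacet
 facet normal -0.472 -0.289 0.833
  outer loop
   vertex 3.1 4.7 4.3
   vertex 1.5 0.4 1.9
   vertex 5.0 3.9 5.1
  endloop
 endfacet
 facet normal -0.643 0.026 -0.765
  outer loop
   vertex 3.6 5.2 0.3
   vertex 1.5 0.4 1.9
   vertex 2.8 6.0 1.0
  endloop
 endfacet
 facet normal 0.202 -0.388 -0.899
  outer loop
   vertex 3.4 0.0 2.5
   vertex 1.5 0.4 1.9
   vertex 3.6 5.2 0.3
  endloop
 endfacet
 facet normal 0.410 -0.369 -0.834
  outer loop
   vertex 3.4 0.0 2.5
   vertex 3.6 5.2 0.3
   vertex 5.4 2.0 2.6
  endloop
 endfacet
 facet normal -0.352 -0.415 0.839
  outer loop
   vertex 3.4 0.0 2.5
   vertex 5.0 3.9 5.1
   vertex 1.5 0.4 1.9
  endloop
 endfacet
 facet normal 0.576 -0.604 0.551
  outer loop
   vertex 3.4 0.0 2.5
   vertex 5.4 2.0 2.6
   vertex 5.0 3.9 5.1
  endloop
 endfacet
 facet normal 0.501 0.797 -0.338
  outer loop
   vertex 5.1 5.7 3.7
   vertex 3.6 5.2 0.3
   vertex 2.8 6.0 1.0
  endloop
 endfacet
 facet normal 0.991 0.043 0.126
  outer loop
   vertex 5.1 5.7 3.7
   vertex 5.0 3.9 5.1
   vertex 5.4 2.0 2.6
  endloop
 endfacet
 facet normal 0.886 0.197 -0.420
  outer loop
   vertex 5.1 5.7 3.7
   vertex 5.4 2.0 2.6
   vertex 3.6 5.2 0.3
  endloop
 endfacet
 facet normal -0.323 0.870 0.372
  outer loop
   vertex 5.1 5.7 3.7
   vertex 2.8 6.0 1.0
   vertex 3.1 4.7 4.3
  endloop
 endfacet
 facet normal -0.072 0.615 0.785
  outer loop
   vertex 5.1 5.7 3.7
   vertex 3.1 4.7 4.3
   vertex 5.0 3.9 5.1
  endloop
 endfacet
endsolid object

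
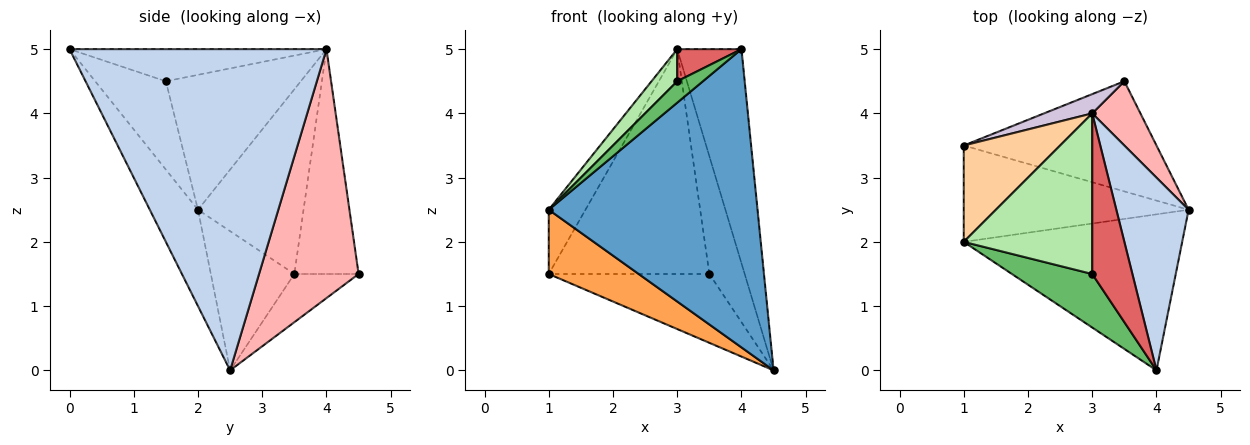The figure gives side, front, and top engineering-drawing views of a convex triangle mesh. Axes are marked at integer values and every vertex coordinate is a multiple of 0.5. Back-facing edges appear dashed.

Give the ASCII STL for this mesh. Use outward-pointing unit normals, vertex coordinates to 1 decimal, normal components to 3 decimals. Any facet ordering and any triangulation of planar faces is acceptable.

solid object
 facet normal -0.200 -0.868 -0.454
  outer loop
   vertex 4.0 0.0 5.0
   vertex 1.0 2.0 2.5
   vertex 4.5 2.5 0.0
  endloop
 endfacet
 facet normal 0.948 0.237 0.213
  outer loop
   vertex 3.0 4.0 5.0
   vertex 4.0 0.0 5.0
   vertex 4.5 2.5 0.0
  endloop
 endfacet
 facet normal -0.458 -0.493 -0.740
  outer loop
   vertex 1.0 3.5 1.5
   vertex 4.5 2.5 0.0
   vertex 1.0 2.0 2.5
  endloop
 endfacet
 facet normal -0.847 0.295 0.442
  outer loop
   vertex 1.0 3.5 1.5
   vertex 1.0 2.0 2.5
   vertex 3.0 4.0 5.0
  endloop
 endfacet
 facet normal -0.715 -0.260 0.650
  outer loop
   vertex 3.0 1.5 4.5
   vertex 1.0 2.0 2.5
   vertex 4.0 0.0 5.0
  endloop
 endfacet
 facet normal -0.717 -0.137 0.683
  outer loop
   vertex 3.0 1.5 4.5
   vertex 3.0 4.0 5.0
   vertex 1.0 2.0 2.5
  endloop
 endfacet
 facet normal -0.617 -0.154 0.772
  outer loop
   vertex 3.0 1.5 4.5
   vertex 4.0 0.0 5.0
   vertex 3.0 4.0 5.0
  endloop
 endfacet
 facet normal 0.927 0.329 0.179
  outer loop
   vertex 3.5 4.5 1.5
   vertex 3.0 4.0 5.0
   vertex 4.5 2.5 0.0
  endloop
 endfacet
 facet normal -0.207 0.518 -0.830
  outer loop
   vertex 3.5 4.5 1.5
   vertex 4.5 2.5 0.0
   vertex 1.0 3.5 1.5
  endloop
 endfacet
 facet normal -0.370 0.926 0.079
  outer loop
   vertex 3.5 4.5 1.5
   vertex 1.0 3.5 1.5
   vertex 3.0 4.0 5.0
  endloop
 endfacet
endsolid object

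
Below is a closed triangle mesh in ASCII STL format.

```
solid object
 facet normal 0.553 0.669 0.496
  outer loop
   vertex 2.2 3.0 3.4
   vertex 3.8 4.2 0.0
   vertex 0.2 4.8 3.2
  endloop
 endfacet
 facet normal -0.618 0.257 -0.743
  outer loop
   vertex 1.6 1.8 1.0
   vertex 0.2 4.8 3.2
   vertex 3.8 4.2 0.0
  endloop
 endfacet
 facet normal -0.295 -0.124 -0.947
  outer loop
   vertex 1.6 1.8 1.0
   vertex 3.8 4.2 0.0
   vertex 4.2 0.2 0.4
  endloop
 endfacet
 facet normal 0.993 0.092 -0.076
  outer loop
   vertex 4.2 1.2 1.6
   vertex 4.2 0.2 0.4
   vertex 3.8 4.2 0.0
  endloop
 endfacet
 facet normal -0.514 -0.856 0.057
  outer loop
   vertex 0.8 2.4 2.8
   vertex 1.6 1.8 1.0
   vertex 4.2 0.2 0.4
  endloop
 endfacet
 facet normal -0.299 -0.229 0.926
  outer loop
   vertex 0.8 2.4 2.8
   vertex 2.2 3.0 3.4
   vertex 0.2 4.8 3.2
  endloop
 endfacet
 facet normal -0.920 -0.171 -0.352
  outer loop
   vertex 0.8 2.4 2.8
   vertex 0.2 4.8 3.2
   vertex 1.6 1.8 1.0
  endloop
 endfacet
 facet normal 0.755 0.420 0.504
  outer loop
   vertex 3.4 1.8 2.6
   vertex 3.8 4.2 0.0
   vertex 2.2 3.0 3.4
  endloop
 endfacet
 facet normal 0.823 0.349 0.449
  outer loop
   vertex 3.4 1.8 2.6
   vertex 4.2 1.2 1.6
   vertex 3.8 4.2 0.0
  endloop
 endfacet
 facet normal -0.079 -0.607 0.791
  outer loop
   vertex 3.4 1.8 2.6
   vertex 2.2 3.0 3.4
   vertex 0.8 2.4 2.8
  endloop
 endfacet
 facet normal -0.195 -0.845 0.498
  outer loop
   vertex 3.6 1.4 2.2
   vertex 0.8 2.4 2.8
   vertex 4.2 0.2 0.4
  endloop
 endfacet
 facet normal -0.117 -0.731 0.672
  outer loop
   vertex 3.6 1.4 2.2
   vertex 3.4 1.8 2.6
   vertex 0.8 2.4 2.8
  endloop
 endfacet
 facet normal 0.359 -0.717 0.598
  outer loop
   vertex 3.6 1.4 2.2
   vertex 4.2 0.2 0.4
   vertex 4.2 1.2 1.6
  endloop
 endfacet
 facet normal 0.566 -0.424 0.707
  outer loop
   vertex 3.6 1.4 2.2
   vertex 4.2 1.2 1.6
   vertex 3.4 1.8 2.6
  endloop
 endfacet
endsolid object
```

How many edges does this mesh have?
21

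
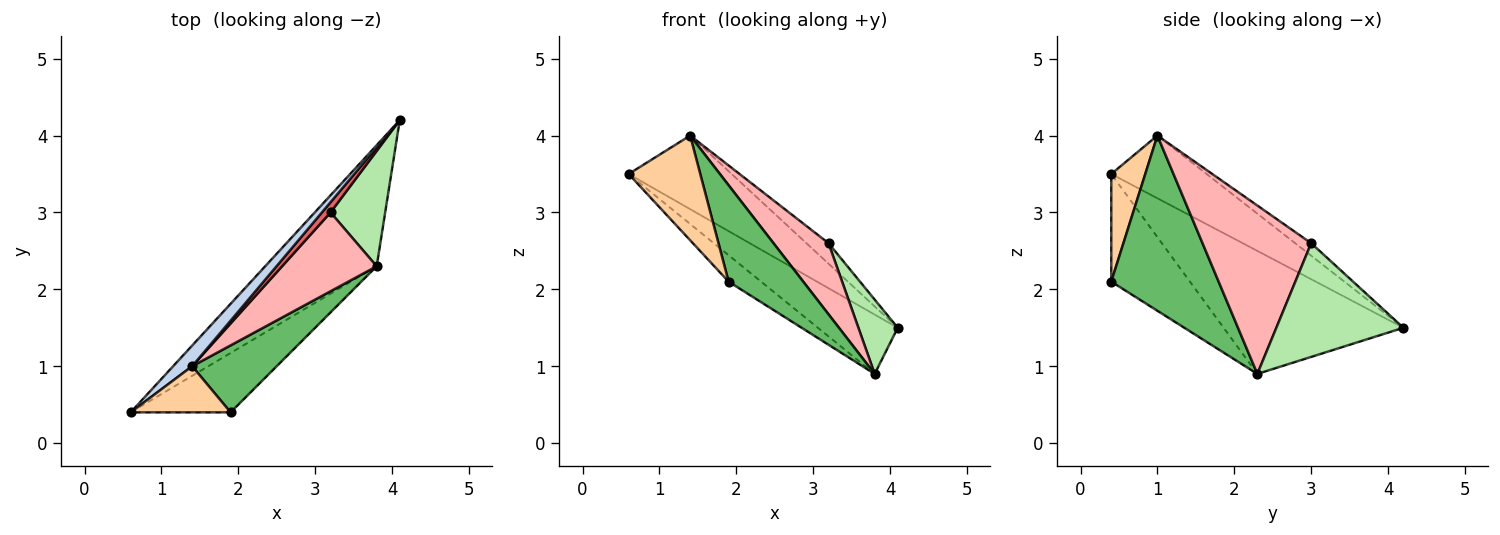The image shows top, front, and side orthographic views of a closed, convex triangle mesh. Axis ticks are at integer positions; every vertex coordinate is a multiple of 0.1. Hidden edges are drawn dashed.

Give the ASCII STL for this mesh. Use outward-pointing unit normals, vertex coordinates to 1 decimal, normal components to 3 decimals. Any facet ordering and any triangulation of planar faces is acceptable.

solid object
 facet normal -0.704 0.313 -0.638
  outer loop
   vertex 3.8 2.3 0.9
   vertex 0.6 0.4 3.5
   vertex 4.1 4.2 1.5
  endloop
 endfacet
 facet normal -0.665 0.719 0.202
  outer loop
   vertex 1.4 1.0 4.0
   vertex 4.1 4.2 1.5
   vertex 0.6 0.4 3.5
  endloop
 endfacet
 facet normal -0.701 0.290 -0.651
  outer loop
   vertex 1.9 0.4 2.1
   vertex 0.6 0.4 3.5
   vertex 3.8 2.3 0.9
  endloop
 endfacet
 facet normal 0.398 -0.839 0.370
  outer loop
   vertex 1.9 0.4 2.1
   vertex 1.4 1.0 4.0
   vertex 0.6 0.4 3.5
  endloop
 endfacet
 facet normal 0.763 -0.531 0.368
  outer loop
   vertex 1.9 0.4 2.1
   vertex 3.8 2.3 0.9
   vertex 1.4 1.0 4.0
  endloop
 endfacet
 facet normal 0.868 -0.269 0.417
  outer loop
   vertex 3.2 3.0 2.6
   vertex 3.8 2.3 0.9
   vertex 4.1 4.2 1.5
  endloop
 endfacet
 facet normal -0.543 0.751 0.376
  outer loop
   vertex 3.2 3.0 2.6
   vertex 4.1 4.2 1.5
   vertex 1.4 1.0 4.0
  endloop
 endfacet
 facet normal 0.797 -0.404 0.448
  outer loop
   vertex 3.2 3.0 2.6
   vertex 1.4 1.0 4.0
   vertex 3.8 2.3 0.9
  endloop
 endfacet
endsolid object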